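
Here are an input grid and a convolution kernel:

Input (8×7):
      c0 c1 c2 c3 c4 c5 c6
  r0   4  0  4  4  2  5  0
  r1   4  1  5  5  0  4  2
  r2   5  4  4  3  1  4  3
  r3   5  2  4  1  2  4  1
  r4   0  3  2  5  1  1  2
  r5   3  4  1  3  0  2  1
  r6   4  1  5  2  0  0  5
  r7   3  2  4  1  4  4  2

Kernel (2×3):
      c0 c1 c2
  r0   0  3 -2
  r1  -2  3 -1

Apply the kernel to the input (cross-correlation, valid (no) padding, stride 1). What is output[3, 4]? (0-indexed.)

The receptive field on the input at this output position is [2 4 1 / 1 1 2]. Elementwise product with the kernel and sum: 4·3 + 1·-2 + 1·-2 + 1·3 + 2·-1.

9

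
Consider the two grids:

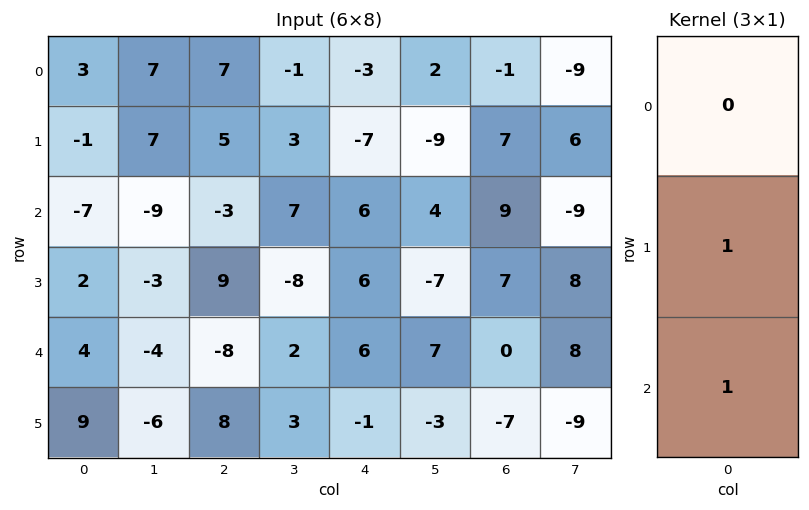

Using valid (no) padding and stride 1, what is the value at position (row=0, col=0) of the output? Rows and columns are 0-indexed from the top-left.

-8

The receptive field on the input at this output position is [3 / -1 / -7]. Elementwise product with the kernel and sum: -1·1 + -7·1.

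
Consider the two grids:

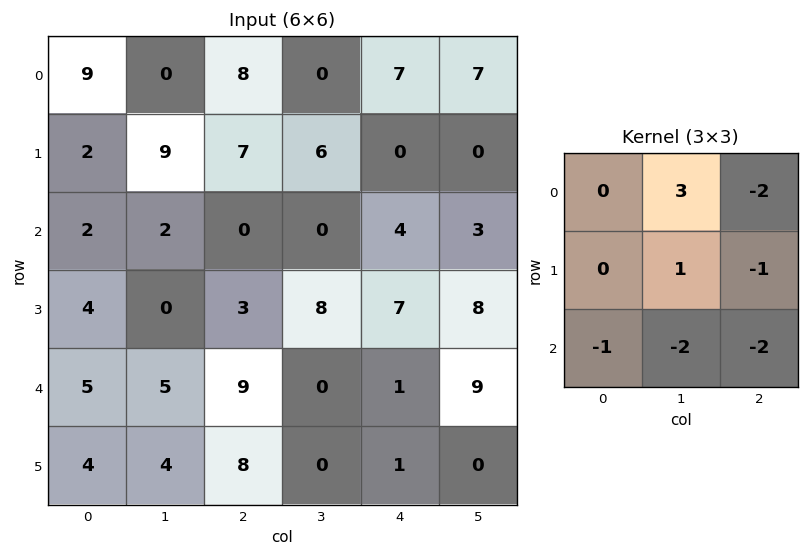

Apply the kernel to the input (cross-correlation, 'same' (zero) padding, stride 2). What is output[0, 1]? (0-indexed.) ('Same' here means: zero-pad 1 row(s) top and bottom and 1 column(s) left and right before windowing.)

-27

The receptive field on the zero-padded input at this output position is [0 0 0 / 0 8 0 / 9 7 6]. Elementwise product with the kernel and sum: 0·3 + 0·-2 + 8·1 + 0·-1 + 9·-1 + 7·-2 + 6·-2.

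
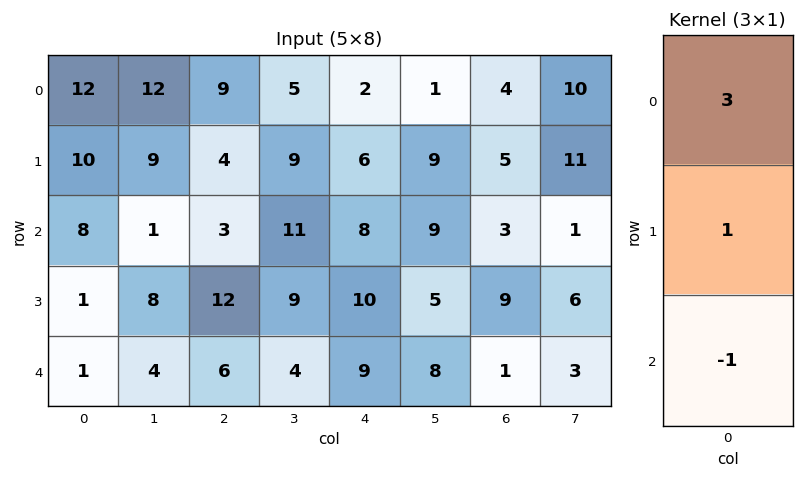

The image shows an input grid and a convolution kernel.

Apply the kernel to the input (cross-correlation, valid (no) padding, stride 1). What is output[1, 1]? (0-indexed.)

The receptive field on the input at this output position is [9 / 1 / 8]. Elementwise product with the kernel and sum: 9·3 + 1·1 + 8·-1.

20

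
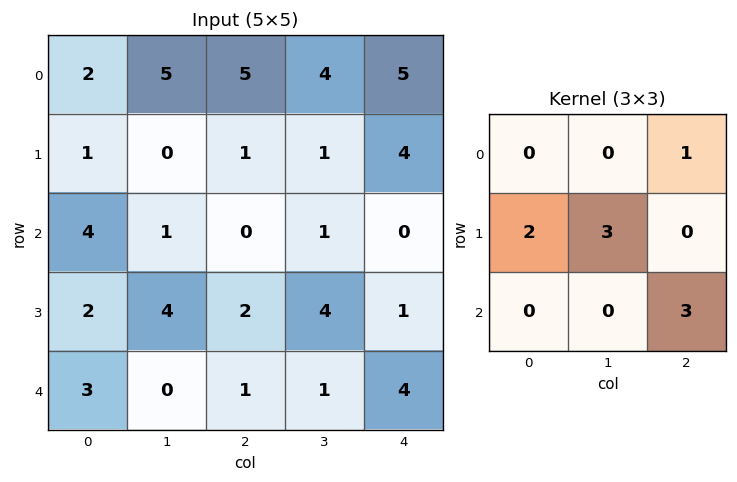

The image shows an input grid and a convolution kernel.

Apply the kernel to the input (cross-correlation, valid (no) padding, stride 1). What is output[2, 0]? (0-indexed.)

19

The receptive field on the input at this output position is [4 1 0 / 2 4 2 / 3 0 1]. Elementwise product with the kernel and sum: 0·1 + 2·2 + 4·3 + 1·3.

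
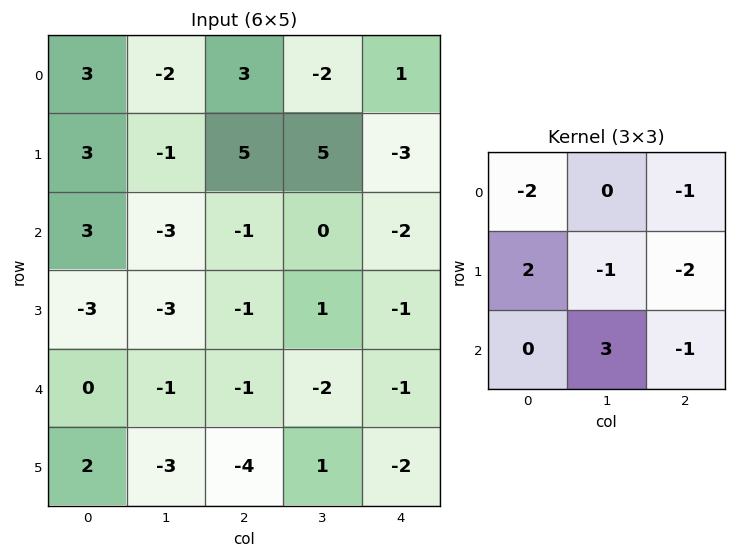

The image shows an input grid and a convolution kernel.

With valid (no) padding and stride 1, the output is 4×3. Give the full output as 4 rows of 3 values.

Output[0,0]: The receptive field on the input at this output position is [3 -2 3 / 3 -1 5 / 3 -3 -1]. Elementwise product with the kernel and sum: 3·-2 + 3·-1 + 3·2 + -1·-1 + 5·-2 + -3·3 + -1·-1.

-20 -14 6
-8 -12 -1
-8 -2 -2
5 -5 10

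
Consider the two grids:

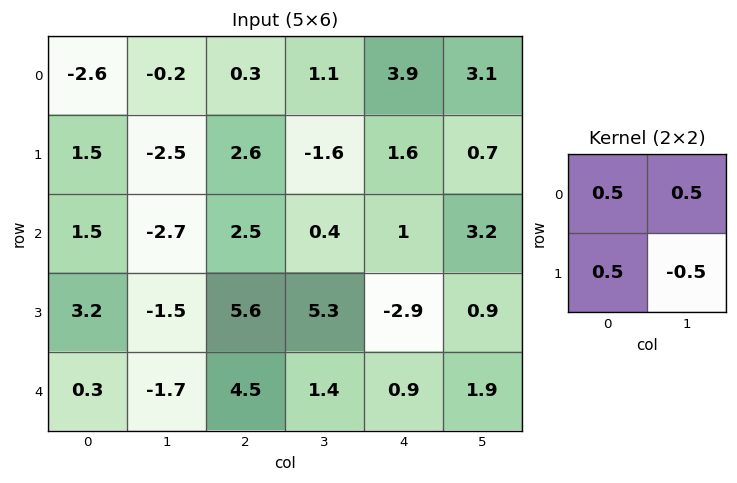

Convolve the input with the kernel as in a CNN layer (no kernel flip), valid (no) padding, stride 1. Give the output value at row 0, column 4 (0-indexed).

The receptive field on the input at this output position is [3.9 3.1 / 1.6 0.7]. Elementwise product with the kernel and sum: 3.9·0.5 + 3.1·0.5 + 1.6·0.5 + 0.7·-0.5.

3.95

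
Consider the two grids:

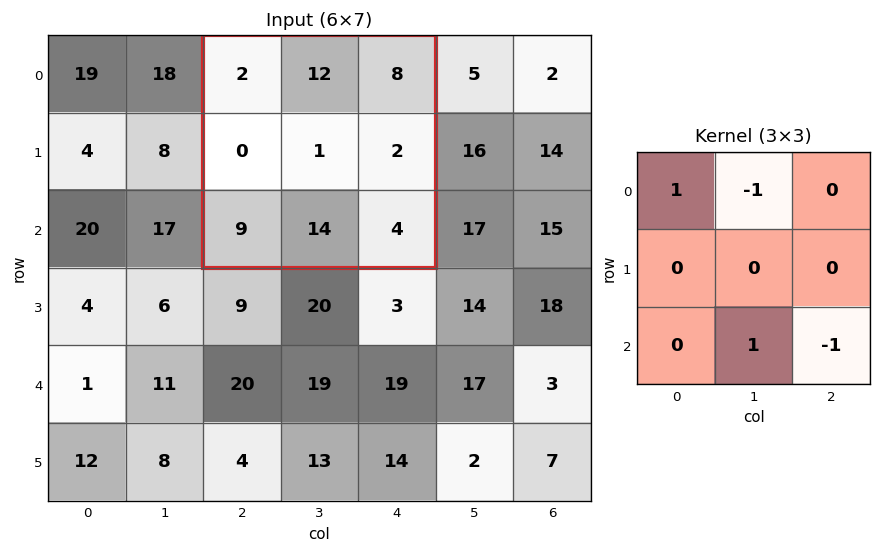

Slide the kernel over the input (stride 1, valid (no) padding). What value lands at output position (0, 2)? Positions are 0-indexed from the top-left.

The receptive field on the input at this output position is [2 12 8 / 0 1 2 / 9 14 4]. Elementwise product with the kernel and sum: 2·1 + 12·-1 + 14·1 + 4·-1.

0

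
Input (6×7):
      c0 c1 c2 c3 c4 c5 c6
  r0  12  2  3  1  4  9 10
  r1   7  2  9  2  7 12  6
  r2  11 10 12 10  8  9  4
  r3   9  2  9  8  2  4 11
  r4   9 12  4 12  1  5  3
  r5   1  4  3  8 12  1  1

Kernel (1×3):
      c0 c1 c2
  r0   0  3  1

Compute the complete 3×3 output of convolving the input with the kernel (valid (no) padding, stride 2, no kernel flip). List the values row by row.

Output[0,0]: The receptive field on the input at this output position is [12 2 3]. Elementwise product with the kernel and sum: 2·3 + 3·1.

9 7 37
42 38 31
40 37 18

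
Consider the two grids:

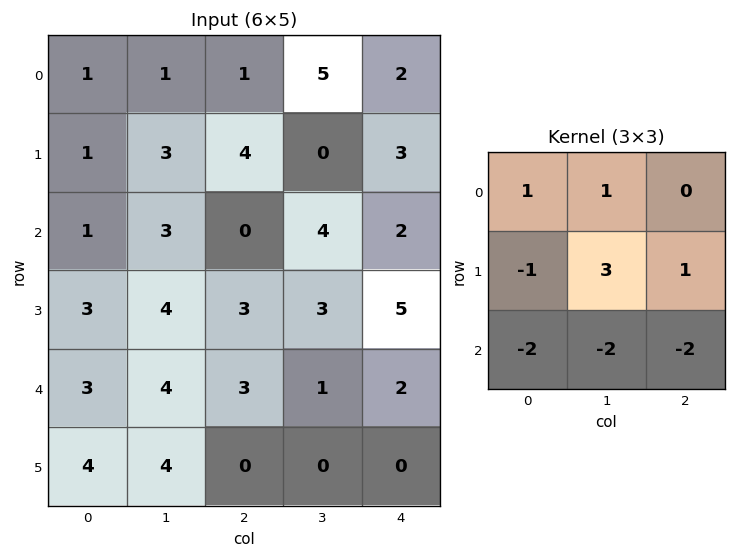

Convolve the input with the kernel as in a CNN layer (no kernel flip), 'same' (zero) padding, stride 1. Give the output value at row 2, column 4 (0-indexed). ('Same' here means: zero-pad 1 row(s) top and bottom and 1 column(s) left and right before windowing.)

The receptive field on the zero-padded input at this output position is [0 3 0 / 4 2 0 / 3 5 0]. Elementwise product with the kernel and sum: 0·1 + 3·1 + 4·-1 + 2·3 + 0·1 + 3·-2 + 5·-2 + 0·-2.

-11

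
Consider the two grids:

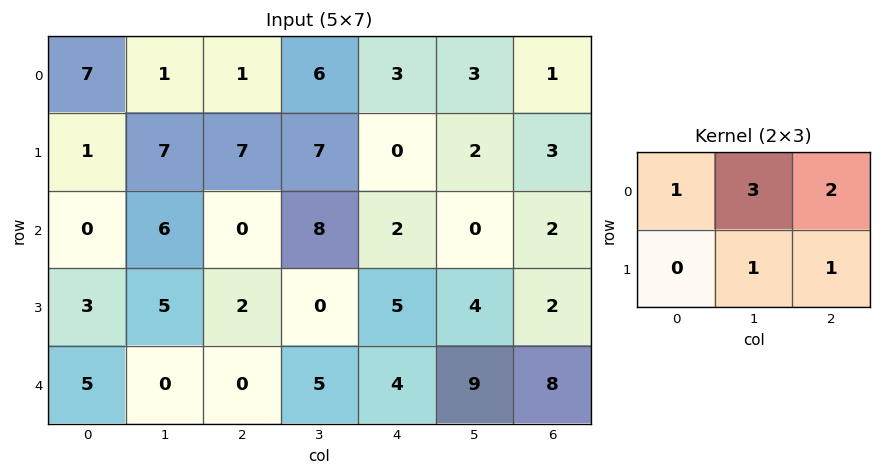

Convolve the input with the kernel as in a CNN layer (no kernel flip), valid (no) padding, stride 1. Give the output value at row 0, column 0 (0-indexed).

The receptive field on the input at this output position is [7 1 1 / 1 7 7]. Elementwise product with the kernel and sum: 7·1 + 1·3 + 1·2 + 7·1 + 7·1.

26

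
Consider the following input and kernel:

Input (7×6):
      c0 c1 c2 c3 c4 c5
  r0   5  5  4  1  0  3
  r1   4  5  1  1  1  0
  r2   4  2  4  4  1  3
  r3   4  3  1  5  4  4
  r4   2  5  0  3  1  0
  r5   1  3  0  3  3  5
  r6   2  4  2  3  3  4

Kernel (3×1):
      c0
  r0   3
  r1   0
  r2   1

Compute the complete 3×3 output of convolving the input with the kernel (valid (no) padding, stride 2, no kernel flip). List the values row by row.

Output[0,0]: The receptive field on the input at this output position is [5 / 4 / 4]. Elementwise product with the kernel and sum: 5·3 + 4·1.
Output[0,1]: The receptive field on the input at this output position is [4 / 1 / 4]. Elementwise product with the kernel and sum: 4·3 + 4·1.

19 16 1
14 12 4
8 2 6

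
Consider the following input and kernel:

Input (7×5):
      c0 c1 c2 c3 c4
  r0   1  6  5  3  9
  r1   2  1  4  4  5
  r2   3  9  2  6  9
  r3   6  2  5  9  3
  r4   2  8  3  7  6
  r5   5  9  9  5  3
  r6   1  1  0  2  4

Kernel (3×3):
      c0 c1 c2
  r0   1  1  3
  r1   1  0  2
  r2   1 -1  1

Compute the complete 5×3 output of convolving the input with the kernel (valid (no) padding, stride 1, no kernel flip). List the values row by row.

Output[0,0]: The receptive field on the input at this output position is [1 6 5 / 2 1 4 / 3 9 2]. Elementwise product with the kernel and sum: 1·1 + 6·1 + 5·3 + 2·1 + 4·2 + 3·1 + 9·-1 + 2·1.
Output[0,1]: The receptive field on the input at this output position is [6 5 3 / 1 4 4 / 9 2 6]. Elementwise product with the kernel and sum: 6·1 + 5·1 + 3·3 + 1·1 + 4·2 + 9·1 + 2·-1 + 6·1.

28 42 54
31 44 42
31 61 48
36 61 45
42 54 45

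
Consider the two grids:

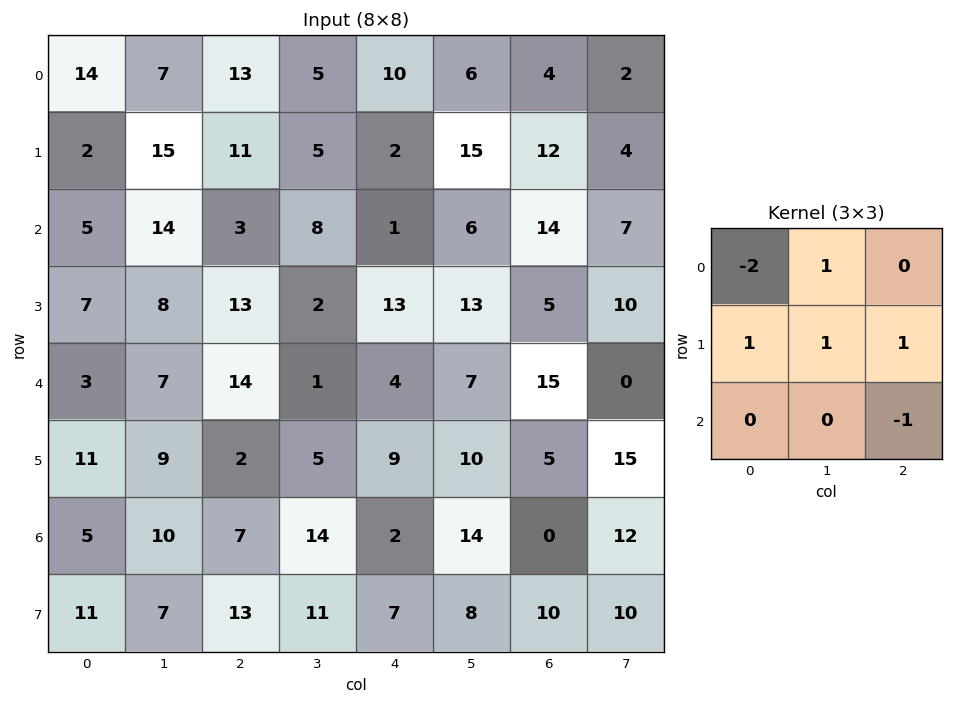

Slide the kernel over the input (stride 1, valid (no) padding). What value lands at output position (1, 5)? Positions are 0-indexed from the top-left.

The receptive field on the input at this output position is [15 12 4 / 6 14 7 / 13 5 10]. Elementwise product with the kernel and sum: 15·-2 + 12·1 + 6·1 + 14·1 + 7·1 + 10·-1.

-1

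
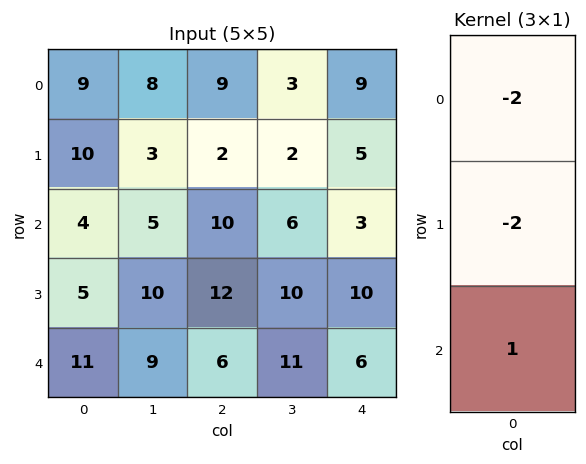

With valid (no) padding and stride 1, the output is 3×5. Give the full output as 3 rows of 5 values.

-34 -17 -12 -4 -25
-23 -6 -12 -6 -6
-7 -21 -38 -21 -20

Output[0,0]: The receptive field on the input at this output position is [9 / 10 / 4]. Elementwise product with the kernel and sum: 9·-2 + 10·-2 + 4·1.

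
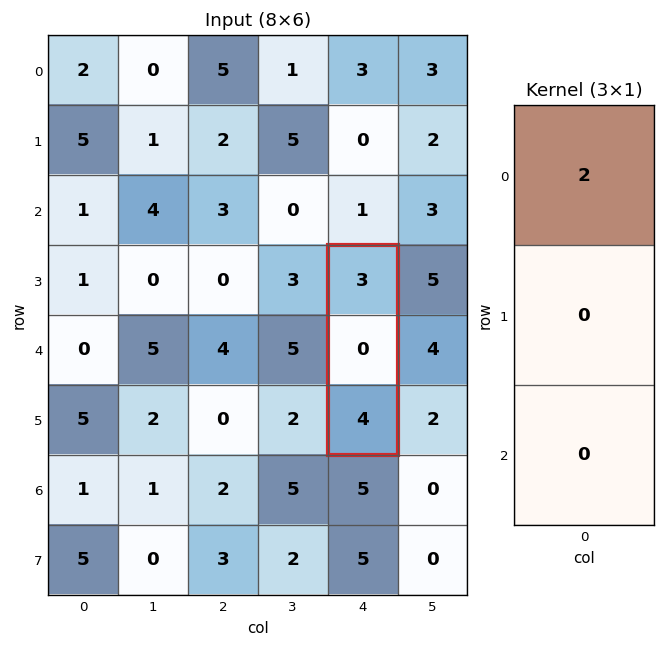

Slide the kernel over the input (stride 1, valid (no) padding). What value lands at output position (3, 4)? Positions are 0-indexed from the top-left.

The receptive field on the input at this output position is [3 / 0 / 4]. Elementwise product with the kernel and sum: 3·2.

6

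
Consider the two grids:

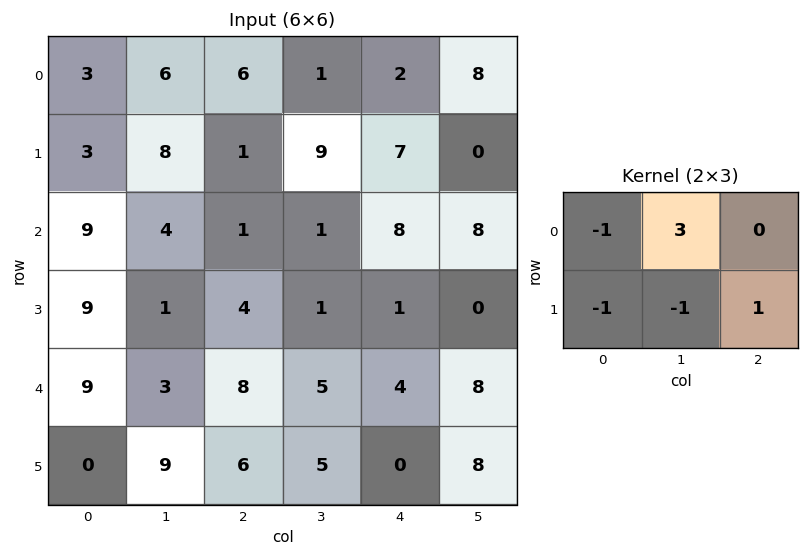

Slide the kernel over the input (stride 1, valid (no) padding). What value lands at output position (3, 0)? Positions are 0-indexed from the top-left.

-10

The receptive field on the input at this output position is [9 1 4 / 9 3 8]. Elementwise product with the kernel and sum: 9·-1 + 1·3 + 9·-1 + 3·-1 + 8·1.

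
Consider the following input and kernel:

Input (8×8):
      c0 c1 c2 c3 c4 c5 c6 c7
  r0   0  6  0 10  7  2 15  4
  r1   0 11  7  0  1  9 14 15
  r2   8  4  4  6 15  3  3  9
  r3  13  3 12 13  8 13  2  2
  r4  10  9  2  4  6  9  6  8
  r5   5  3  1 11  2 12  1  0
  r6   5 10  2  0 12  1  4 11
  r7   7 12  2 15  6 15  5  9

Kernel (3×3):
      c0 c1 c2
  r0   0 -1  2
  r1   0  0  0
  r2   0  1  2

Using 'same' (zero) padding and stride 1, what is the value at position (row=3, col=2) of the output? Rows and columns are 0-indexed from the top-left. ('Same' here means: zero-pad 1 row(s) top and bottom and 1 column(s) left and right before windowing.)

The receptive field on the zero-padded input at this output position is [4 4 6 / 3 12 13 / 9 2 4]. Elementwise product with the kernel and sum: 4·-1 + 6·2 + 2·1 + 4·2.

18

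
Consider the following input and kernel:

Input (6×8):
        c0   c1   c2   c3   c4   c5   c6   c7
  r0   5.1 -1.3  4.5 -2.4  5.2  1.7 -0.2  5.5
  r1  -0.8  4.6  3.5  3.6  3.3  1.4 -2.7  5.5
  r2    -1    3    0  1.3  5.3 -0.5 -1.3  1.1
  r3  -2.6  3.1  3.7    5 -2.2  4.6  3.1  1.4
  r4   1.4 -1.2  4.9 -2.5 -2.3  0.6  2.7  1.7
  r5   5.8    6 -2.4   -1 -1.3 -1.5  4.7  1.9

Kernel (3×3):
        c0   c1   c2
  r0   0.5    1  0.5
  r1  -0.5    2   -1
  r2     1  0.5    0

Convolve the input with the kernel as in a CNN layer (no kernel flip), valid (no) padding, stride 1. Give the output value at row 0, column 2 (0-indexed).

The receptive field on the input at this output position is [4.5 -2.4 5.2 / 3.5 3.6 3.3 / 0 1.3 5.3]. Elementwise product with the kernel and sum: 4.5·0.5 + -2.4·1 + 5.2·0.5 + 3.5·-0.5 + 3.6·2 + 3.3·-1 + 0·1 + 1.3·0.5.

5.25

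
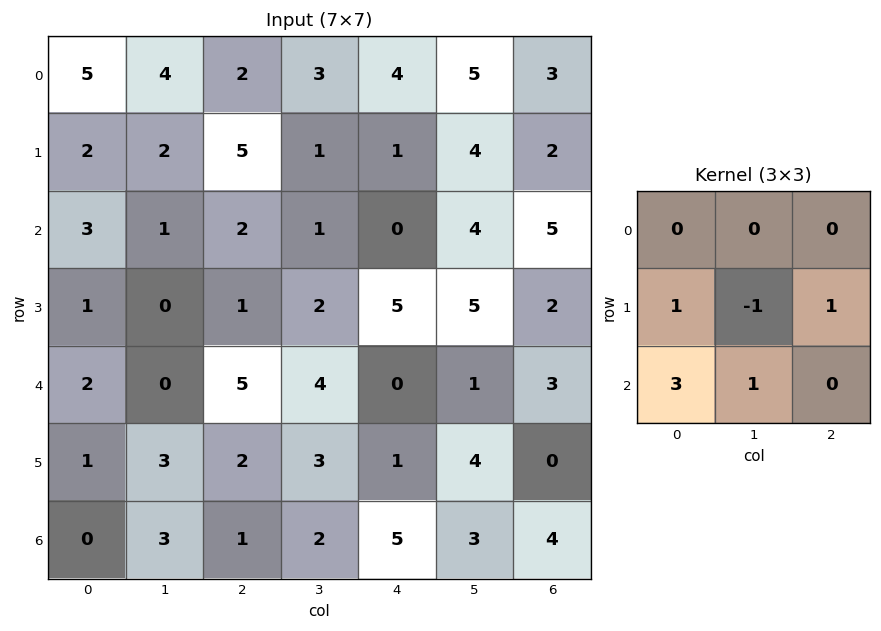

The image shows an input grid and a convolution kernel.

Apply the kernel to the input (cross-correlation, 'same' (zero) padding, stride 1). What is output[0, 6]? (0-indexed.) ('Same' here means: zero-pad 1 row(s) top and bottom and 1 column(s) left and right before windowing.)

The receptive field on the zero-padded input at this output position is [0 0 0 / 5 3 0 / 4 2 0]. Elementwise product with the kernel and sum: 5·1 + 3·-1 + 0·1 + 4·3 + 2·1.

16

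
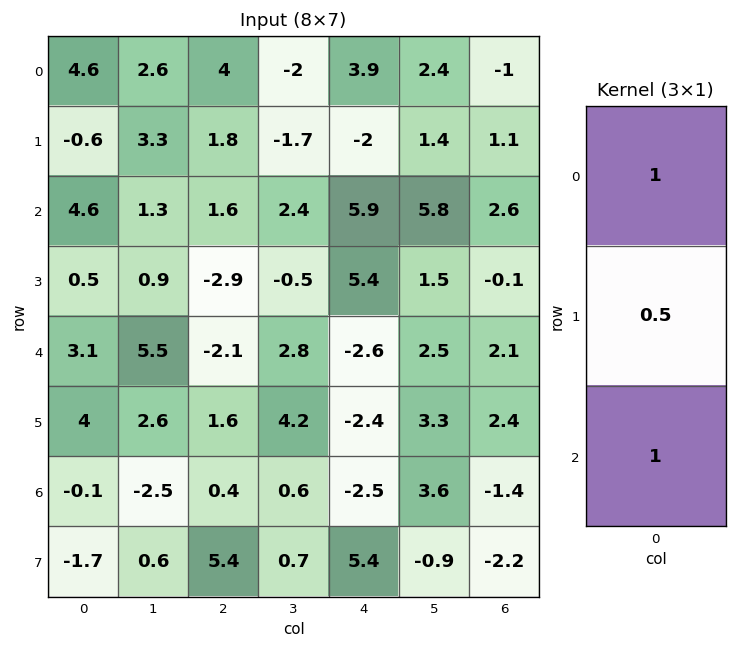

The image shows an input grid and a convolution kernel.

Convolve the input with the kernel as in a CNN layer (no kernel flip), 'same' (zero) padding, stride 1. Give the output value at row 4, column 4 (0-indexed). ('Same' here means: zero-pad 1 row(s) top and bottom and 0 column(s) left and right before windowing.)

The receptive field on the zero-padded input at this output position is [5.4 / -2.6 / -2.4]. Elementwise product with the kernel and sum: 5.4·1 + -2.6·0.5 + -2.4·1.

1.7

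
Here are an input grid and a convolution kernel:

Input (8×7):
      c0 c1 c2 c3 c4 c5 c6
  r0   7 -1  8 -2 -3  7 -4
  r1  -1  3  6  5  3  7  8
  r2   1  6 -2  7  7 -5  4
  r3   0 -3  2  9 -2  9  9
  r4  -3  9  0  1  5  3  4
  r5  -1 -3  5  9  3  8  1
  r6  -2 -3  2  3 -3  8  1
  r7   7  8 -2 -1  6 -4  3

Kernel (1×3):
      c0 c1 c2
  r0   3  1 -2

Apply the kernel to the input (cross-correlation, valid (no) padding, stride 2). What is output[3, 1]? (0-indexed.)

The receptive field on the input at this output position is [2 3 -3]. Elementwise product with the kernel and sum: 2·3 + 3·1 + -3·-2.

15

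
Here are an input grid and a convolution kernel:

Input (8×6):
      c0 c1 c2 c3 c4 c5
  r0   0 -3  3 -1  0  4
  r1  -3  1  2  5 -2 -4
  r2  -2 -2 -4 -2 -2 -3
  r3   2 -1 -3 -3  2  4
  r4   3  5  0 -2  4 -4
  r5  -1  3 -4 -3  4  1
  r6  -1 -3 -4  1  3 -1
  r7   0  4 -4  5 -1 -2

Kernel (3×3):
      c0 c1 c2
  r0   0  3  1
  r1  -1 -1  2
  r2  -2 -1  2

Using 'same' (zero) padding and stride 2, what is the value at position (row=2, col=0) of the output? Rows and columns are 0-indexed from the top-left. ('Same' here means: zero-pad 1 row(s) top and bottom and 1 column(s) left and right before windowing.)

19

The receptive field on the zero-padded input at this output position is [0 2 -1 / 0 3 5 / 0 -1 3]. Elementwise product with the kernel and sum: 2·3 + -1·1 + 0·-1 + 3·-1 + 5·2 + 0·-2 + -1·-1 + 3·2.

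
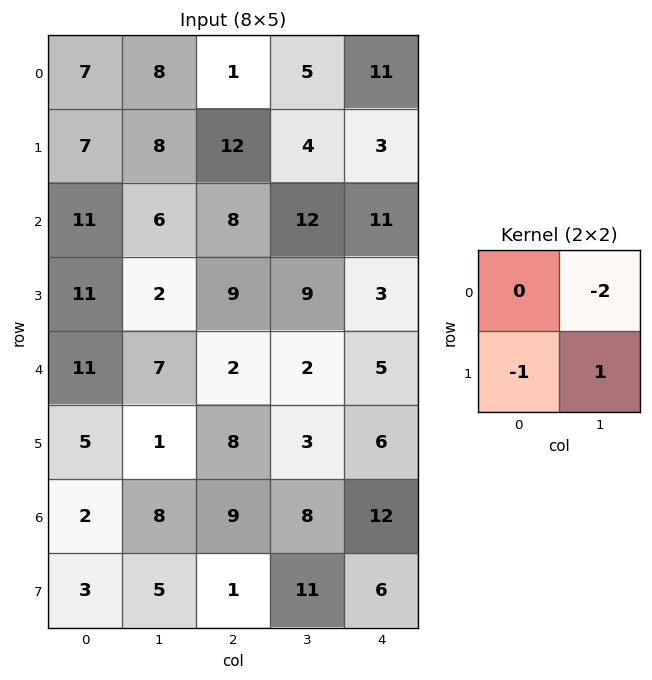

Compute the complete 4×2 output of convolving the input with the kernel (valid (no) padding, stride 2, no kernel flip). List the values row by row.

-15 -18
-21 -24
-18 -9
-14 -6

Output[0,0]: The receptive field on the input at this output position is [7 8 / 7 8]. Elementwise product with the kernel and sum: 8·-2 + 7·-1 + 8·1.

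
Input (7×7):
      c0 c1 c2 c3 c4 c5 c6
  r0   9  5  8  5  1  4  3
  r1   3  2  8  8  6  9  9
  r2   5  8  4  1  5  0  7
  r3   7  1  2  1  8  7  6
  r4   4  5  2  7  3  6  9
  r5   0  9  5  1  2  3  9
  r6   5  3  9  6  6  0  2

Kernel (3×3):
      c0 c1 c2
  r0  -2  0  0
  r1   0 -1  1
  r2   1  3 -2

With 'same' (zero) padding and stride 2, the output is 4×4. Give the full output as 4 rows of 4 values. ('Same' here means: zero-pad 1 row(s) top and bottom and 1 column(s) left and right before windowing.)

Output[0,0]: The receptive field on the zero-padded input at this output position is [0 0 0 / 0 9 5 / 0 3 2]. Elementwise product with the kernel and sum: 0·-2 + 9·-1 + 5·1 + 0·1 + 3·3 + 2·-2.
Output[0,1]: The receptive field on the zero-padded input at this output position is [0 0 0 / 5 8 5 / 2 8 8]. Elementwise product with the kernel and sum: 0·-2 + 8·-1 + 5·1 + 2·1 + 8·3 + 8·-2.

1 7 11 33
22 -2 -10 0
-17 25 2 7
-2 -21 -8 -8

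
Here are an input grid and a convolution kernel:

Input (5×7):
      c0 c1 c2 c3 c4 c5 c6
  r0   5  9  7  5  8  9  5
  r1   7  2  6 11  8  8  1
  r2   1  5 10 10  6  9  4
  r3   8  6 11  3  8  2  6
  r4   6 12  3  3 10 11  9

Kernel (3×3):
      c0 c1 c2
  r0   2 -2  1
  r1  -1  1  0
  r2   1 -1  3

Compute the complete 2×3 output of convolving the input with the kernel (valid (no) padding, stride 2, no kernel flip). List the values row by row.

Output[0,0]: The receptive field on the input at this output position is [5 9 7 / 7 2 6 / 1 5 10]. Elementwise product with the kernel and sum: 5·2 + 9·-2 + 7·1 + 7·-1 + 2·1 + 1·1 + 5·-1 + 10·3.
Output[0,1]: The receptive field on the input at this output position is [7 5 8 / 6 11 8 / 10 10 6]. Elementwise product with the kernel and sum: 7·2 + 5·-2 + 8·1 + 6·-1 + 11·1 + 10·1 + 10·-1 + 6·3.

20 35 12
3 28 18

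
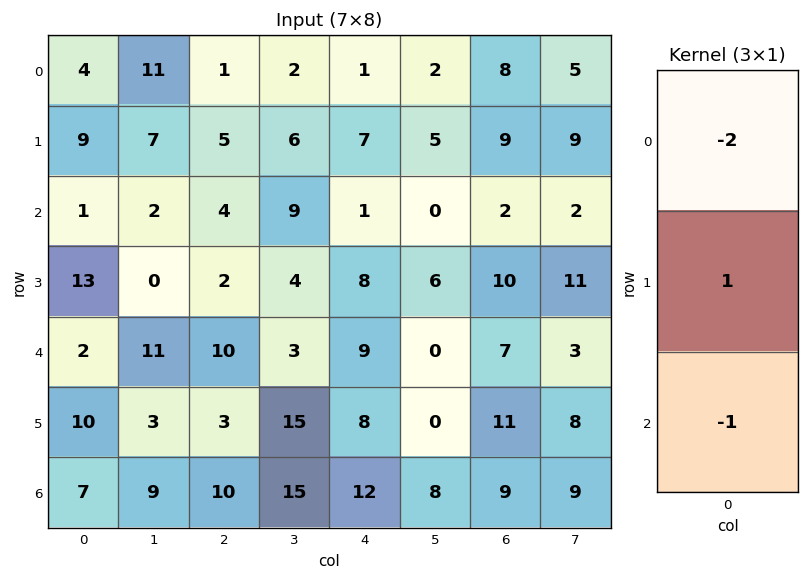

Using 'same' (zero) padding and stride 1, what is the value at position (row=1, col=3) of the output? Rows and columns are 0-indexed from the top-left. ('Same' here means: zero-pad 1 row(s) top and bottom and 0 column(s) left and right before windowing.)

The receptive field on the zero-padded input at this output position is [2 / 6 / 9]. Elementwise product with the kernel and sum: 2·-2 + 6·1 + 9·-1.

-7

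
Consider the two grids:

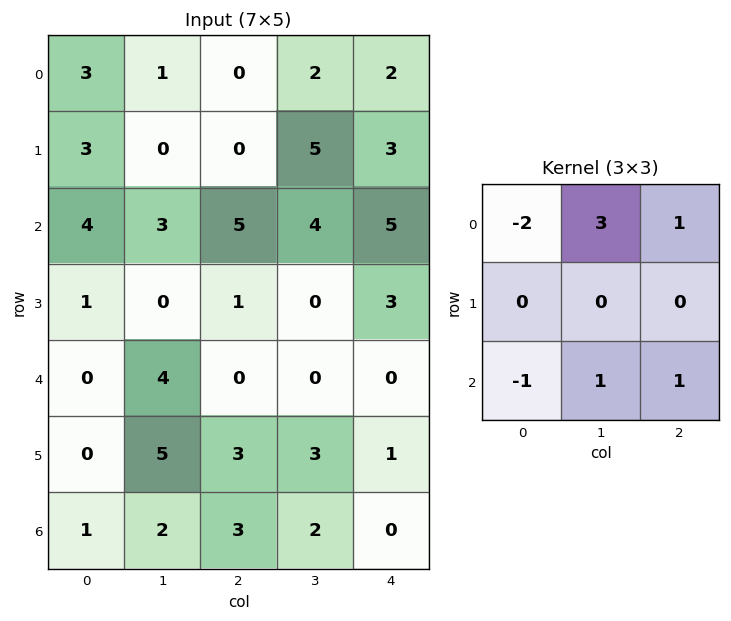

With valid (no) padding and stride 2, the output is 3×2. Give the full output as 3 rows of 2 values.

1 12
10 7
16 -1

Output[0,0]: The receptive field on the input at this output position is [3 1 0 / 3 0 0 / 4 3 5]. Elementwise product with the kernel and sum: 3·-2 + 1·3 + 0·1 + 4·-1 + 3·1 + 5·1.
Output[0,1]: The receptive field on the input at this output position is [0 2 2 / 0 5 3 / 5 4 5]. Elementwise product with the kernel and sum: 0·-2 + 2·3 + 2·1 + 5·-1 + 4·1 + 5·1.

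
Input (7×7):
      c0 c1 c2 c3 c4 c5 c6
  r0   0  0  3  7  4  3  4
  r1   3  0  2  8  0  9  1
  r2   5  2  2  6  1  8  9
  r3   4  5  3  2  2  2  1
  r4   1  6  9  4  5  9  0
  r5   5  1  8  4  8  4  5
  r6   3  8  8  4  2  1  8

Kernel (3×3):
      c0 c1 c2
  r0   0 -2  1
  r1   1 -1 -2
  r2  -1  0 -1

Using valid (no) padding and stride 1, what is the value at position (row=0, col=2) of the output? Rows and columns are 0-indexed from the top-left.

The receptive field on the input at this output position is [3 7 4 / 2 8 0 / 2 6 1]. Elementwise product with the kernel and sum: 7·-2 + 4·1 + 2·1 + 8·-1 + 0·-2 + 2·-1 + 1·-1.

-19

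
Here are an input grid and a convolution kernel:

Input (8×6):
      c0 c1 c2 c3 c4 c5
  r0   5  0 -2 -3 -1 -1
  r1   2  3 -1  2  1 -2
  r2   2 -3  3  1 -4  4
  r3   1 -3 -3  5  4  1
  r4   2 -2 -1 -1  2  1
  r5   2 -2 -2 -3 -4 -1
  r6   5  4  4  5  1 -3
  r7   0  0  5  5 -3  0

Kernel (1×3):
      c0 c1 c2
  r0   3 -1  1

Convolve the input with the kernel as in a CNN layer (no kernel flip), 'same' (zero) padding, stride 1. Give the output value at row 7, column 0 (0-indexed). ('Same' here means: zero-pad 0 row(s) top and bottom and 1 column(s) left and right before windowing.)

0

The receptive field on the zero-padded input at this output position is [0 0 0]. Elementwise product with the kernel and sum: 0·3 + 0·-1 + 0·1.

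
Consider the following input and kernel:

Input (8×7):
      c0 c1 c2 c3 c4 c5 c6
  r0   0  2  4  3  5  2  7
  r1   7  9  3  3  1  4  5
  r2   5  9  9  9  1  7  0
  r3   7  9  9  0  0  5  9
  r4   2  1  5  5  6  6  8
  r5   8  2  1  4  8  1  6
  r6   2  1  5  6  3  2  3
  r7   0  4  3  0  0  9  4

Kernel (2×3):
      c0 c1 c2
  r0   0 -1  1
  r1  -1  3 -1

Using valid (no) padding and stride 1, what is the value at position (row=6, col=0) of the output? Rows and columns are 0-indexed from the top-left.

The receptive field on the input at this output position is [2 1 5 / 0 4 3]. Elementwise product with the kernel and sum: 1·-1 + 5·1 + 0·-1 + 4·3 + 3·-1.

13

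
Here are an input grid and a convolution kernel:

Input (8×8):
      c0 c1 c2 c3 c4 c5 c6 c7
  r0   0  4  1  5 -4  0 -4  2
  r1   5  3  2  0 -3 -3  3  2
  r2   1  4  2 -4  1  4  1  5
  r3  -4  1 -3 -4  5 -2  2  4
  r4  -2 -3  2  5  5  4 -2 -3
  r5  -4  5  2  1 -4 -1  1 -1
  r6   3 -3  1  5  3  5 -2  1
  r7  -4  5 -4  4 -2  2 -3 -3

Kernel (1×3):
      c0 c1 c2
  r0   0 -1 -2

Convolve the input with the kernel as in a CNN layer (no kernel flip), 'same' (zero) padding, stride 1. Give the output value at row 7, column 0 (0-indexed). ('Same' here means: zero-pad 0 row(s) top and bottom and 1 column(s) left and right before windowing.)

-6

The receptive field on the zero-padded input at this output position is [0 -4 5]. Elementwise product with the kernel and sum: -4·-1 + 5·-2.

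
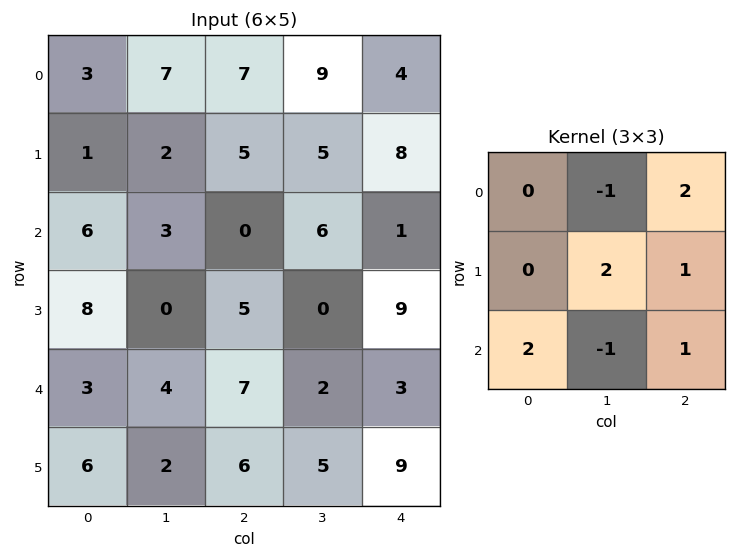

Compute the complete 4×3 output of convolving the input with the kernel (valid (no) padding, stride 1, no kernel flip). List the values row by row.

Output[0,0]: The receptive field on the input at this output position is [3 7 7 / 1 2 5 / 6 3 0]. Elementwise product with the kernel and sum: 7·-1 + 7·2 + 2·2 + 5·1 + 6·2 + 3·-1 + 0·1.

25 38 12
35 6 43
11 25 20
41 14 41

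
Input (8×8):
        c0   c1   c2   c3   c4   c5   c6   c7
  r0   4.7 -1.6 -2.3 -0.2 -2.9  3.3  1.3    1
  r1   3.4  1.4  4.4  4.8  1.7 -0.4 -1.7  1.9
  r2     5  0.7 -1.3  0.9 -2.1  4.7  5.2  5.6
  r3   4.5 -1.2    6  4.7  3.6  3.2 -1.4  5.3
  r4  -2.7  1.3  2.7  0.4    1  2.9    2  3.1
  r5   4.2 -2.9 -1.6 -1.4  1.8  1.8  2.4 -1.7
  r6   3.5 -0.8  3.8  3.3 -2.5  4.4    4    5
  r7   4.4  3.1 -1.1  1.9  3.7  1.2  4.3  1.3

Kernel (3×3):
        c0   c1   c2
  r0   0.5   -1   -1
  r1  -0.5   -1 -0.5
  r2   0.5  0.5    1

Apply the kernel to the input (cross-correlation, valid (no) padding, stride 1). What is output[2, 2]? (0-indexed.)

The receptive field on the input at this output position is [-1.3 0.9 -2.1 / 6 4.7 3.6 / 2.7 0.4 1]. Elementwise product with the kernel and sum: -1.3·0.5 + 0.9·-1 + -2.1·-1 + 6·-0.5 + 4.7·-1 + 3.6·-0.5 + 2.7·0.5 + 0.4·0.5 + 1·1.

-6.4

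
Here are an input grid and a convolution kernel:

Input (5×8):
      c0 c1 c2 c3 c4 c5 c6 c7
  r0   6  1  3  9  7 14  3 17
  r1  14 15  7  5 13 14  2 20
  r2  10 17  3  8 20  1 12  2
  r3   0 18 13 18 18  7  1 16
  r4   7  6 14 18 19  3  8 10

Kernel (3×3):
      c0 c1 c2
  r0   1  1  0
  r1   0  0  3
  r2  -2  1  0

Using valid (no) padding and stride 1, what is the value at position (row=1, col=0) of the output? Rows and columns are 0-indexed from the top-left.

The receptive field on the input at this output position is [14 15 7 / 10 17 3 / 0 18 13]. Elementwise product with the kernel and sum: 14·1 + 15·1 + 3·3 + 0·-2 + 18·1.

56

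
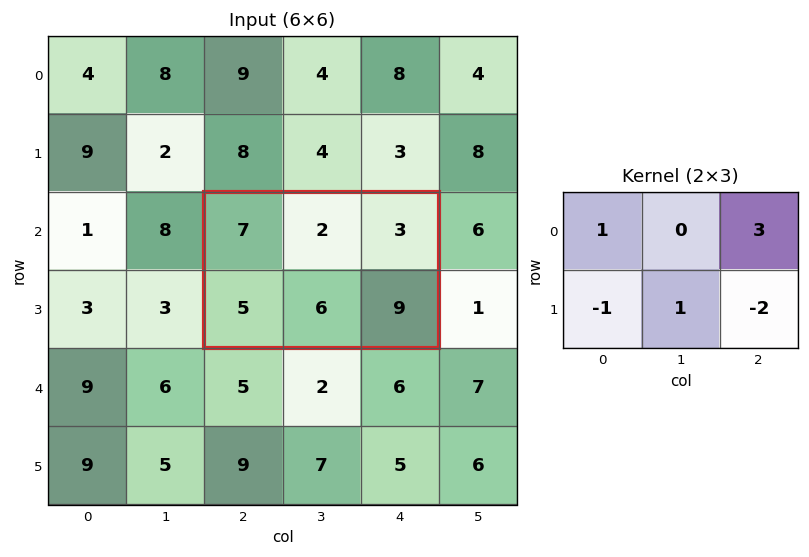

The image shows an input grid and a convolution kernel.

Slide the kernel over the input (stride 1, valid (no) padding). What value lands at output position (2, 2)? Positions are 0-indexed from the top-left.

The receptive field on the input at this output position is [7 2 3 / 5 6 9]. Elementwise product with the kernel and sum: 7·1 + 3·3 + 5·-1 + 6·1 + 9·-2.

-1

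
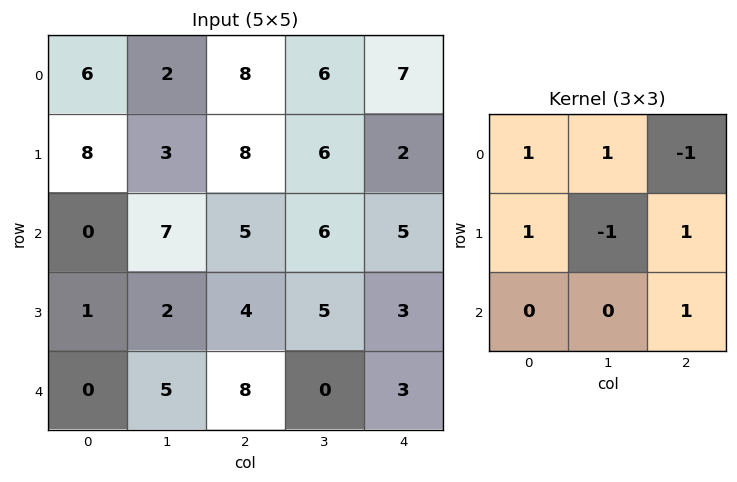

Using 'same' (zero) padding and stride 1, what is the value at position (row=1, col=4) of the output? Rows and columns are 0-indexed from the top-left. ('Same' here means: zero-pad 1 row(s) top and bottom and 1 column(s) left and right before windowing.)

The receptive field on the zero-padded input at this output position is [6 7 0 / 6 2 0 / 6 5 0]. Elementwise product with the kernel and sum: 6·1 + 7·1 + 0·-1 + 6·1 + 2·-1 + 0·1 + 0·1.

17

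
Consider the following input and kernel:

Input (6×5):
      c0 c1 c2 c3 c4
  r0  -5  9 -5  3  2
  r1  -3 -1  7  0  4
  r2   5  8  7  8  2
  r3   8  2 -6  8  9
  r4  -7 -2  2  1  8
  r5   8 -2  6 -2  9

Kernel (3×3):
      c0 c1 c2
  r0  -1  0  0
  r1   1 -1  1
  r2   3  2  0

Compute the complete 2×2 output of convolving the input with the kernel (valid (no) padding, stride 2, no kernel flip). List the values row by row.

Output[0,0]: The receptive field on the input at this output position is [-5 9 -5 / -3 -1 7 / 5 8 7]. Elementwise product with the kernel and sum: -5·-1 + -3·1 + -1·-1 + 7·1 + 5·3 + 8·2.
Output[0,1]: The receptive field on the input at this output position is [-5 3 2 / 7 0 4 / 7 8 2]. Elementwise product with the kernel and sum: -5·-1 + 7·1 + 0·-1 + 4·1 + 7·3 + 8·2.

41 53
-30 -4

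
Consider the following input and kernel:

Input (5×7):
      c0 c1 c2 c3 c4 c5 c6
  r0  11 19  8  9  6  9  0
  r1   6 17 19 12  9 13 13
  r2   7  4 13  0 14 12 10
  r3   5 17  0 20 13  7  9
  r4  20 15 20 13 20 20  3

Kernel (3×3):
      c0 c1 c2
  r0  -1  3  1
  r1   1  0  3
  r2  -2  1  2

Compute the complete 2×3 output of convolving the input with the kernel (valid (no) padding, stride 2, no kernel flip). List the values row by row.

Output[0,0]: The receptive field on the input at this output position is [11 19 8 / 6 17 19 / 7 4 13]. Elementwise product with the kernel and sum: 11·-1 + 19·3 + 8·1 + 6·1 + 19·3 + 7·-2 + 4·1 + 13·2.

133 73 73
38 53 58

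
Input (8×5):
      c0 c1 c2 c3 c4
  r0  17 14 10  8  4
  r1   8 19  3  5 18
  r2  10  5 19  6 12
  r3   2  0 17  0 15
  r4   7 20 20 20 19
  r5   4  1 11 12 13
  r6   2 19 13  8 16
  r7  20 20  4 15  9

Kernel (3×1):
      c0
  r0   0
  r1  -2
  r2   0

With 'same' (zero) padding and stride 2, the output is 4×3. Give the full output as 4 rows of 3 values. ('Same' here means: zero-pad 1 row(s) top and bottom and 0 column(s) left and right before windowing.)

-34 -20 -8
-20 -38 -24
-14 -40 -38
-4 -26 -32

Output[0,0]: The receptive field on the zero-padded input at this output position is [0 / 17 / 8]. Elementwise product with the kernel and sum: 17·-2.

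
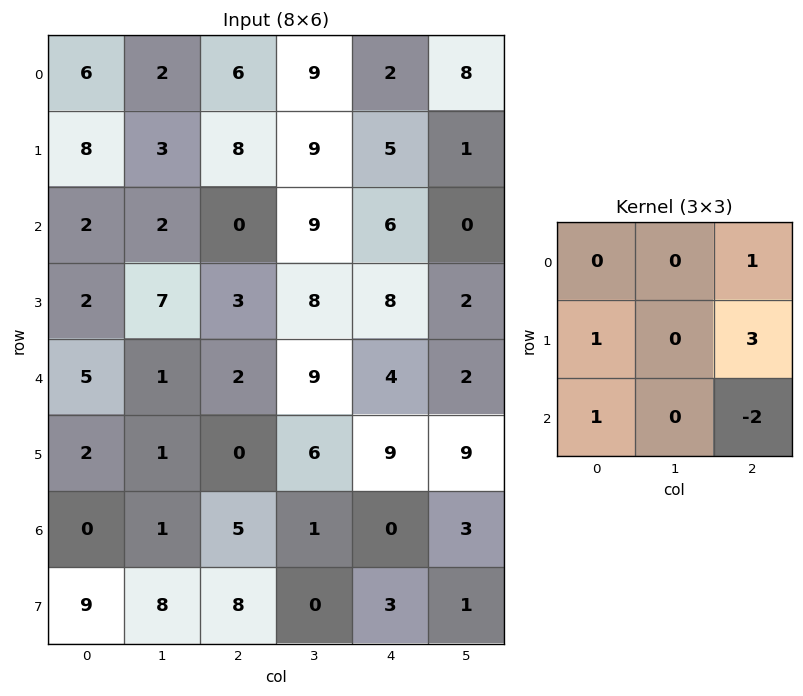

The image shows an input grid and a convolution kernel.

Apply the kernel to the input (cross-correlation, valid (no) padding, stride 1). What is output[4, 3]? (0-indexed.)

30

The receptive field on the input at this output position is [9 4 2 / 6 9 9 / 1 0 3]. Elementwise product with the kernel and sum: 2·1 + 6·1 + 9·3 + 1·1 + 3·-2.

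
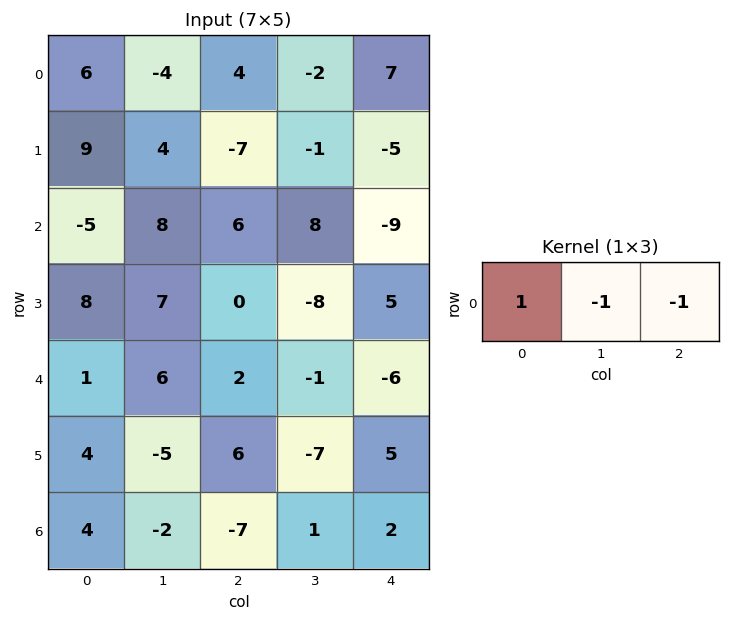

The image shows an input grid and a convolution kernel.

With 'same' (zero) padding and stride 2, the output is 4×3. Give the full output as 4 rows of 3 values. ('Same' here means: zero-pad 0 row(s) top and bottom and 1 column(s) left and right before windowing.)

-2 -6 -9
-3 -6 17
-7 5 5
-2 4 -1

Output[0,0]: The receptive field on the zero-padded input at this output position is [0 6 -4]. Elementwise product with the kernel and sum: 0·1 + 6·-1 + -4·-1.
Output[0,1]: The receptive field on the zero-padded input at this output position is [-4 4 -2]. Elementwise product with the kernel and sum: -4·1 + 4·-1 + -2·-1.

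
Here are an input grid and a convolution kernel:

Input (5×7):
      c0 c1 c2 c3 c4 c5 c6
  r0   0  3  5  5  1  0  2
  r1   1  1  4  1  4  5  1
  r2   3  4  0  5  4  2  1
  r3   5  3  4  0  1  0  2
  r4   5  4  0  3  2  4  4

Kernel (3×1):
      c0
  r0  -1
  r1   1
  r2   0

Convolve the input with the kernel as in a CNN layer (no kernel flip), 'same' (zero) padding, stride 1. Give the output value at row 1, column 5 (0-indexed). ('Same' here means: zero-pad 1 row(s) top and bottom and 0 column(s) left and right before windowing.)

5

The receptive field on the zero-padded input at this output position is [0 / 5 / 2]. Elementwise product with the kernel and sum: 0·-1 + 5·1.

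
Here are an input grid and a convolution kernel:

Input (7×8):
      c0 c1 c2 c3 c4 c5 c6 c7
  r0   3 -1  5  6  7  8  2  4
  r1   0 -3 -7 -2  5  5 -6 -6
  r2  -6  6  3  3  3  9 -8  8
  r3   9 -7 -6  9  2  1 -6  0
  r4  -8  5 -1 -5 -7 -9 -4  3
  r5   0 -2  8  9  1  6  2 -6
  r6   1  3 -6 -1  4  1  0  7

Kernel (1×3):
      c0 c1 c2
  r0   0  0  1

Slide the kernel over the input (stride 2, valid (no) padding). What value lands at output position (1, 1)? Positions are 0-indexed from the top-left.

3

The receptive field on the input at this output position is [3 3 3]. Elementwise product with the kernel and sum: 3·1.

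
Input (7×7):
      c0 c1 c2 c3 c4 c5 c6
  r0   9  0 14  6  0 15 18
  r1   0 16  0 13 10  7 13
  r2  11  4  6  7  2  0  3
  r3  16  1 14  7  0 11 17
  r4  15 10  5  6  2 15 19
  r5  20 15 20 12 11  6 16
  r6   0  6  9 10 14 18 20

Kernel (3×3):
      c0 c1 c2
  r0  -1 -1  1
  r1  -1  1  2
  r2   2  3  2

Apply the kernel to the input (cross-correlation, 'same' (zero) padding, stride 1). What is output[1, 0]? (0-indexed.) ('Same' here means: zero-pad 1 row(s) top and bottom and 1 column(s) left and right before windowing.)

64

The receptive field on the zero-padded input at this output position is [0 9 0 / 0 0 16 / 0 11 4]. Elementwise product with the kernel and sum: 0·-1 + 9·-1 + 0·1 + 0·-1 + 0·1 + 16·2 + 0·2 + 11·3 + 4·2.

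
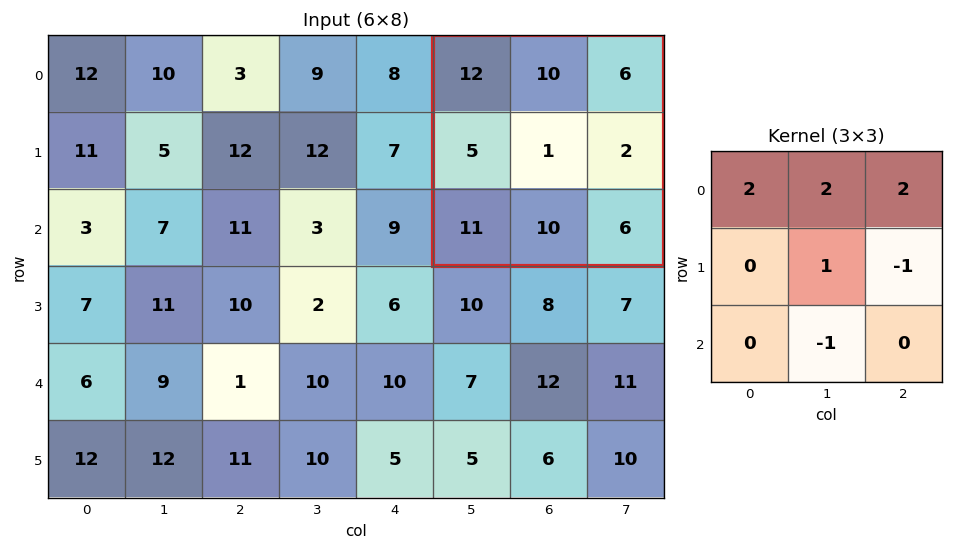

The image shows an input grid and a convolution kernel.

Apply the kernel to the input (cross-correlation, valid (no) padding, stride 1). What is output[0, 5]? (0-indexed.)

The receptive field on the input at this output position is [12 10 6 / 5 1 2 / 11 10 6]. Elementwise product with the kernel and sum: 12·2 + 10·2 + 6·2 + 1·1 + 2·-1 + 10·-1.

45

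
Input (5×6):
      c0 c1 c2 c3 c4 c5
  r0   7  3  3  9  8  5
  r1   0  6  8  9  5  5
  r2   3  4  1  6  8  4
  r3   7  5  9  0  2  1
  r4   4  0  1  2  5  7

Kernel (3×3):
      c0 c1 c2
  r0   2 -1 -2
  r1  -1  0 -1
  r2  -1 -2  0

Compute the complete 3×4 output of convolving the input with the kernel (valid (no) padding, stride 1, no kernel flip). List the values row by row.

-14 -36 -45 -36
-43 -47 -21 -11
-20 -12 -36 -17

Output[0,0]: The receptive field on the input at this output position is [7 3 3 / 0 6 8 / 3 4 1]. Elementwise product with the kernel and sum: 7·2 + 3·-1 + 3·-2 + 0·-1 + 8·-1 + 3·-1 + 4·-2.
Output[0,1]: The receptive field on the input at this output position is [3 3 9 / 6 8 9 / 4 1 6]. Elementwise product with the kernel and sum: 3·2 + 3·-1 + 9·-2 + 6·-1 + 9·-1 + 4·-1 + 1·-2.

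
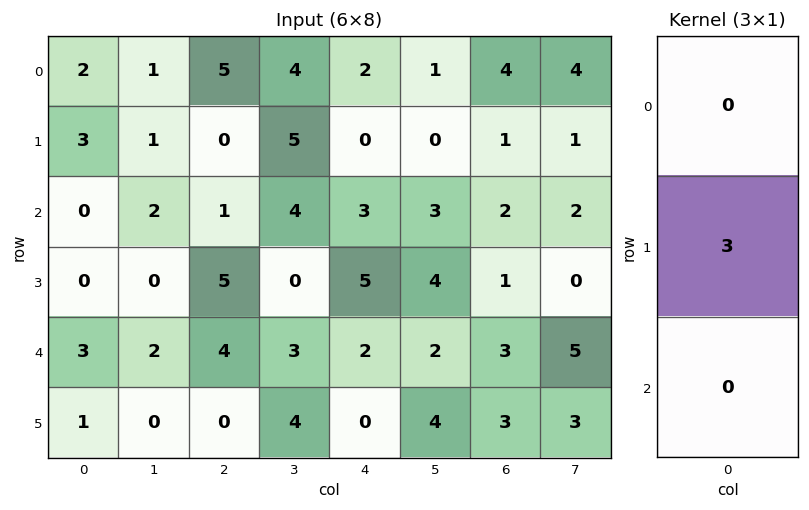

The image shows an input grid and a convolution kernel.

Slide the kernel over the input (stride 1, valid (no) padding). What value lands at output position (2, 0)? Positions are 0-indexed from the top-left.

0

The receptive field on the input at this output position is [0 / 0 / 3]. Elementwise product with the kernel and sum: 0·3.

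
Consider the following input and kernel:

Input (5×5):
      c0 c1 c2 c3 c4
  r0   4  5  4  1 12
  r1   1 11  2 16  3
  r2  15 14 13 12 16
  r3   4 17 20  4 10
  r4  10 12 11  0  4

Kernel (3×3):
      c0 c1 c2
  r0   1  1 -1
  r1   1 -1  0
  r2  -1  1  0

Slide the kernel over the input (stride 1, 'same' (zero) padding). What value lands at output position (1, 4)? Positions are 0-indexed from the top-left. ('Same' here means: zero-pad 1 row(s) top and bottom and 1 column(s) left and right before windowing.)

30

The receptive field on the zero-padded input at this output position is [1 12 0 / 16 3 0 / 12 16 0]. Elementwise product with the kernel and sum: 1·1 + 12·1 + 0·-1 + 16·1 + 3·-1 + 12·-1 + 16·1.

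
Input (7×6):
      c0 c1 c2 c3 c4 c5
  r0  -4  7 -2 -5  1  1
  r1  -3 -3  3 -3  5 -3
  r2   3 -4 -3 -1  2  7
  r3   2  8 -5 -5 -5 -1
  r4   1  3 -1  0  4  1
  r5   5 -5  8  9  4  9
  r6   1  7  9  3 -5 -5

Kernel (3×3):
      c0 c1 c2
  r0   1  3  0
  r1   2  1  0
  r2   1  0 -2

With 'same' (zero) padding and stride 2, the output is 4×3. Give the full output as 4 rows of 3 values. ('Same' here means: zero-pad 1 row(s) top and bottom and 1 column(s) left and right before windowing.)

Output[0,0]: The receptive field on the zero-padded input at this output position is [0 0 0 / 0 -4 7 / 0 -3 -3]. Elementwise product with the kernel and sum: 0·1 + 0·3 + 0·2 + -4·1 + 0·1 + -3·-2.
Output[0,1]: The receptive field on the zero-padded input at this output position is [0 0 0 / 7 -2 -5 / -3 3 -3]. Elementwise product with the kernel and sum: 0·1 + 0·3 + 7·2 + -2·1 + -3·1 + -3·-2.

2 15 -6
-22 13 9
17 -25 -25
16 42 22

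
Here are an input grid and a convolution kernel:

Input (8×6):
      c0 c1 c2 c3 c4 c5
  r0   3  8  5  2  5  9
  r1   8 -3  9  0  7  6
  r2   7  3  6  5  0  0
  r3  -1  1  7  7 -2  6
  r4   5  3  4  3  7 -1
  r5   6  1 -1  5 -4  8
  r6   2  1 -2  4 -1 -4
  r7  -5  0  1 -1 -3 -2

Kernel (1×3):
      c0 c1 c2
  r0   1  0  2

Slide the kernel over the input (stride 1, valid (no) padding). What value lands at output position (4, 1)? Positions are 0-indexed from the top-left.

9

The receptive field on the input at this output position is [3 4 3]. Elementwise product with the kernel and sum: 3·1 + 3·2.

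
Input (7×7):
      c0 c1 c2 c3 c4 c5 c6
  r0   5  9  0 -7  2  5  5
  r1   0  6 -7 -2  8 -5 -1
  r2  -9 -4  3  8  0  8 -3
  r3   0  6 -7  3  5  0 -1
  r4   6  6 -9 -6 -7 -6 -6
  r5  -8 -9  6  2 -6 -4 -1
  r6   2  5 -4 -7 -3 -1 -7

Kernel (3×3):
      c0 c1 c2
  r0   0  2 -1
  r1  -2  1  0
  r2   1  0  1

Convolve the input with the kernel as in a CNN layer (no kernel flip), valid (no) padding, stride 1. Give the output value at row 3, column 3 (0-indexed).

13

The receptive field on the input at this output position is [3 5 0 / -6 -7 -6 / 2 -6 -4]. Elementwise product with the kernel and sum: 5·2 + 0·-1 + -6·-2 + -7·1 + 2·1 + -4·1.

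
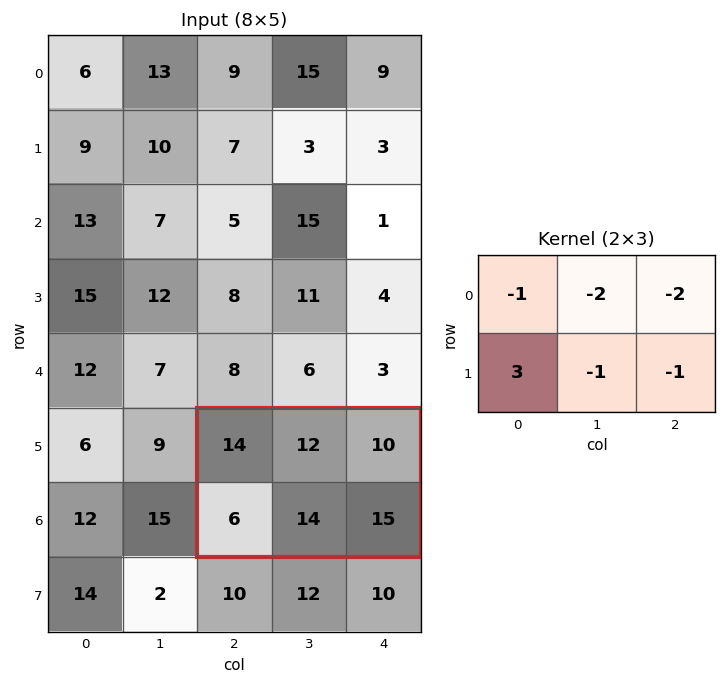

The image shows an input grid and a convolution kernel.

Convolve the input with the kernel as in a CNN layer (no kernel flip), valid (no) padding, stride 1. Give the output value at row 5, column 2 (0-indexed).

-69

The receptive field on the input at this output position is [14 12 10 / 6 14 15]. Elementwise product with the kernel and sum: 14·-1 + 12·-2 + 10·-2 + 6·3 + 14·-1 + 15·-1.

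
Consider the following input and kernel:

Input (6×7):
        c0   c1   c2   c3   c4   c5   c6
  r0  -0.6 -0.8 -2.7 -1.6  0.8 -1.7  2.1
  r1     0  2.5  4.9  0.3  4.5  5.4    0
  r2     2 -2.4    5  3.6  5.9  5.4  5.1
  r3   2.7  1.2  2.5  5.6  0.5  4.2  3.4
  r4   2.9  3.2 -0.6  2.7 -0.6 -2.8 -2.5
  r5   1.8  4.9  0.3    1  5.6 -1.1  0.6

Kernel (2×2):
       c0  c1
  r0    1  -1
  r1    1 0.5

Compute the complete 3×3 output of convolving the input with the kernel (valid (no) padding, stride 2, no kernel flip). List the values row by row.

1.45 3.95 9.7
7.7 6.7 3.1
3.95 -2.5 7.25

Output[0,0]: The receptive field on the input at this output position is [-0.6 -0.8 / 0 2.5]. Elementwise product with the kernel and sum: -0.6·1 + -0.8·-1 + 0·1 + 2.5·0.5.
Output[0,1]: The receptive field on the input at this output position is [-2.7 -1.6 / 4.9 0.3]. Elementwise product with the kernel and sum: -2.7·1 + -1.6·-1 + 4.9·1 + 0.3·0.5.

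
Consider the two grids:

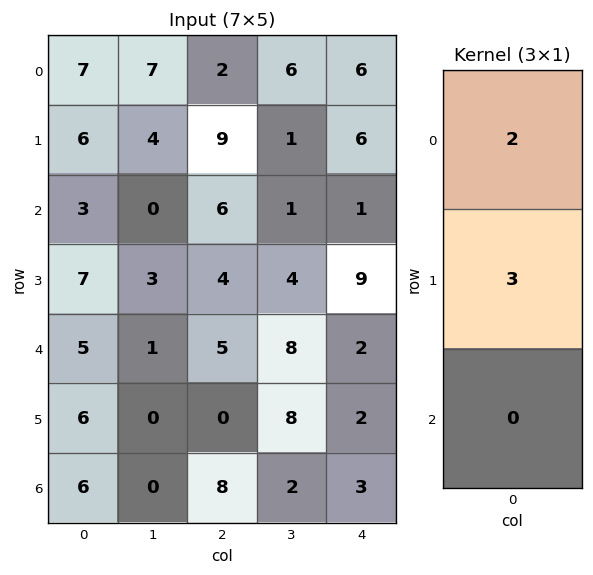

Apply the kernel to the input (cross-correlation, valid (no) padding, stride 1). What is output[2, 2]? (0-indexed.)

The receptive field on the input at this output position is [6 / 4 / 5]. Elementwise product with the kernel and sum: 6·2 + 4·3.

24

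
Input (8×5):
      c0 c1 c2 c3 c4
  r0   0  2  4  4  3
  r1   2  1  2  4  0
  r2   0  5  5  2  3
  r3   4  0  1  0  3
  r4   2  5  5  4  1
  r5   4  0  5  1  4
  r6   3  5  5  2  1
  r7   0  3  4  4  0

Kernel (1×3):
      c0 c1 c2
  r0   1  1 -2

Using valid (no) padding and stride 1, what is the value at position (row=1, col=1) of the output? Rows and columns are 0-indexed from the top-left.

The receptive field on the input at this output position is [1 2 4]. Elementwise product with the kernel and sum: 1·1 + 2·1 + 4·-2.

-5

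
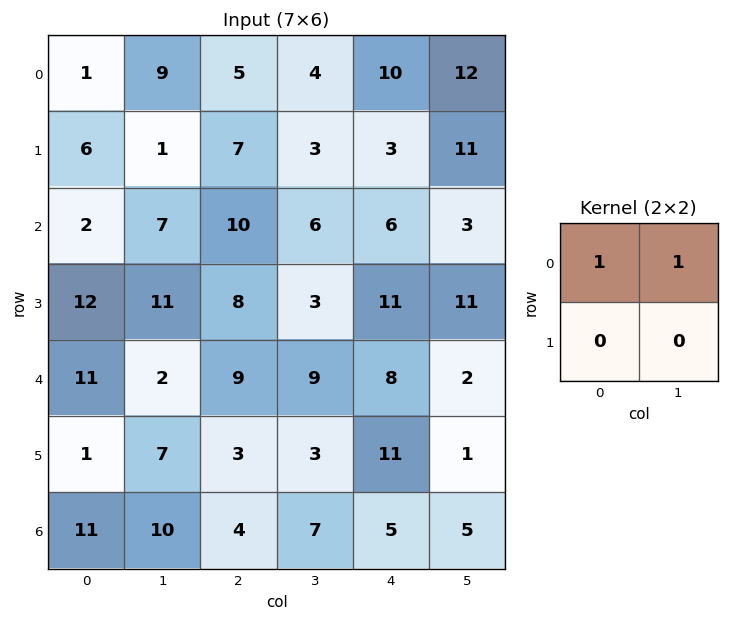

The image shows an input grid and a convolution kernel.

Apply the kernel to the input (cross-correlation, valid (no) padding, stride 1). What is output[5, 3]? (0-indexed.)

14

The receptive field on the input at this output position is [3 11 / 7 5]. Elementwise product with the kernel and sum: 3·1 + 11·1.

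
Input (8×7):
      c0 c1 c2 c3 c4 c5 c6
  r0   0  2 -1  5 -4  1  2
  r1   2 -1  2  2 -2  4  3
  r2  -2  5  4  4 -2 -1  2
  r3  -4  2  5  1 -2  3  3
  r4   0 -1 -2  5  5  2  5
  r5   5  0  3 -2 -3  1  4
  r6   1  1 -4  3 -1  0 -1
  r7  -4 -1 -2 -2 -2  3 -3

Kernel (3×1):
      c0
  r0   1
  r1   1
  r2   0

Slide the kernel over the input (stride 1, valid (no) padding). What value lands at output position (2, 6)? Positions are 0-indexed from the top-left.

5

The receptive field on the input at this output position is [2 / 3 / 5]. Elementwise product with the kernel and sum: 2·1 + 3·1.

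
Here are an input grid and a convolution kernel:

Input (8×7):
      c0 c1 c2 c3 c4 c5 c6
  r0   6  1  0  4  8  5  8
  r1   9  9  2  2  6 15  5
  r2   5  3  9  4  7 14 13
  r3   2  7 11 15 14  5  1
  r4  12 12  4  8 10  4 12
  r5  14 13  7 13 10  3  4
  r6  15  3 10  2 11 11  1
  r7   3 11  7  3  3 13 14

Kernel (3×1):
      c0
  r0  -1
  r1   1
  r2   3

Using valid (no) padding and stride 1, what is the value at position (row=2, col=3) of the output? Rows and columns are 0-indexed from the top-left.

35

The receptive field on the input at this output position is [4 / 15 / 8]. Elementwise product with the kernel and sum: 4·-1 + 15·1 + 8·3.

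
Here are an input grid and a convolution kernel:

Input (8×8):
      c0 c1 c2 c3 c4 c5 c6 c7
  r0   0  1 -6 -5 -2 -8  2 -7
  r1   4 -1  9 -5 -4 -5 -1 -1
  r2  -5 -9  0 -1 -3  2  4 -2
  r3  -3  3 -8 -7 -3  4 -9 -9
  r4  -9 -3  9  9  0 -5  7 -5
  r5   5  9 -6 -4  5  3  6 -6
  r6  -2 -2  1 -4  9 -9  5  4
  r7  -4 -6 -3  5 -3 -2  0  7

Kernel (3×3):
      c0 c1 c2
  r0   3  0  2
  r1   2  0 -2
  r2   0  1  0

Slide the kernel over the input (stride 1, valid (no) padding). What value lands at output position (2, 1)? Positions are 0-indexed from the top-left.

0

The receptive field on the input at this output position is [-9 0 -1 / 3 -8 -7 / -3 9 9]. Elementwise product with the kernel and sum: -9·3 + -1·2 + 3·2 + -7·-2 + 9·1.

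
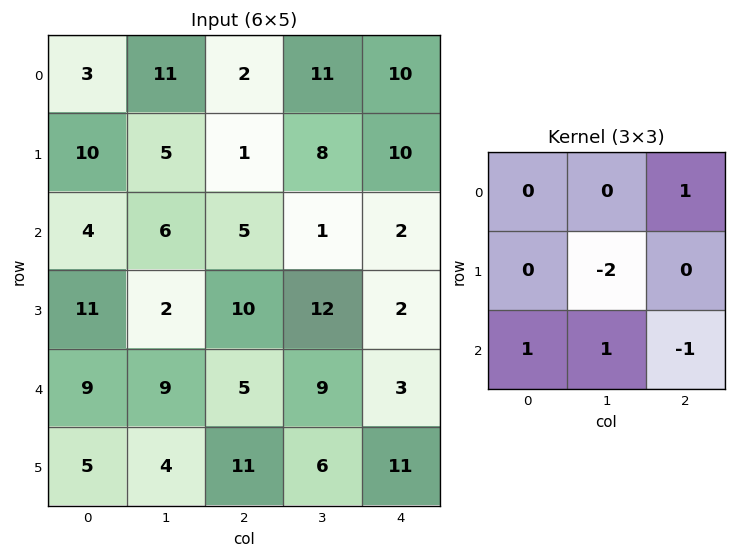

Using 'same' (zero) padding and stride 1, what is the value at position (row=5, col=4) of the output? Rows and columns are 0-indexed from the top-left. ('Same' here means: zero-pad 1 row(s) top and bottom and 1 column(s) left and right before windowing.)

-22

The receptive field on the zero-padded input at this output position is [9 3 0 / 6 11 0 / 0 0 0]. Elementwise product with the kernel and sum: 0·1 + 11·-2 + 0·1 + 0·1 + 0·-1.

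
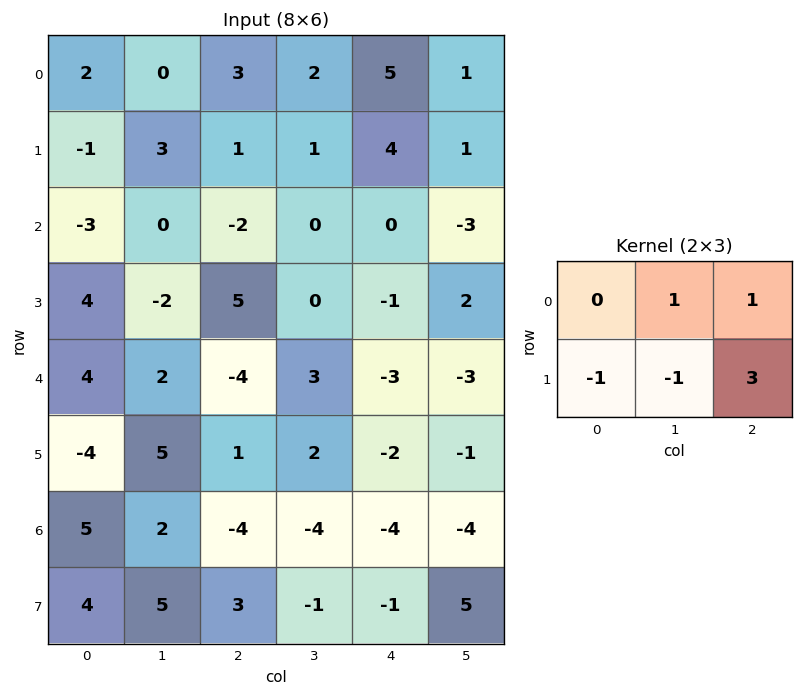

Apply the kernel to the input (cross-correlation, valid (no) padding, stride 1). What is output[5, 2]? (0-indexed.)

The receptive field on the input at this output position is [1 2 -2 / -4 -4 -4]. Elementwise product with the kernel and sum: 2·1 + -2·1 + -4·-1 + -4·-1 + -4·3.

-4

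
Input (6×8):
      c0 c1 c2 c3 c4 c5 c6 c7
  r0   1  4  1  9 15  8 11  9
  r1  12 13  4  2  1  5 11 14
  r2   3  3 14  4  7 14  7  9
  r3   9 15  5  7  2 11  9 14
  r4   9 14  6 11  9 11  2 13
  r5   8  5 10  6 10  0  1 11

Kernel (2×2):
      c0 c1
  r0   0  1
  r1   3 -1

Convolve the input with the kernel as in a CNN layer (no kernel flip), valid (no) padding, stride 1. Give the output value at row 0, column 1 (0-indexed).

The receptive field on the input at this output position is [4 1 / 13 4]. Elementwise product with the kernel and sum: 1·1 + 13·3 + 4·-1.

36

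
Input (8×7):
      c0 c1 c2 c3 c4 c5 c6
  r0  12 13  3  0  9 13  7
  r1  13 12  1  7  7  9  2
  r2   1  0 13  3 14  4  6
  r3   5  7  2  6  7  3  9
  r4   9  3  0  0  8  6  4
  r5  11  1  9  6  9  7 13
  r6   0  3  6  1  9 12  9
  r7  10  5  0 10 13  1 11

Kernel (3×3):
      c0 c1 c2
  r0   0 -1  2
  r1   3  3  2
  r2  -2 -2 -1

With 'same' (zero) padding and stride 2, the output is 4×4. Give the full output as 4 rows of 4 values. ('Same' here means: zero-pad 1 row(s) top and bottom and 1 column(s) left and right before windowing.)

Output[0,0]: The receptive field on the zero-padded input at this output position is [0 0 0 / 0 12 13 / 0 13 12]. Elementwise product with the kernel and sum: 0·-1 + 0·2 + 0·3 + 12·3 + 13·2 + 0·-2 + 13·-2 + 12·-1.
Output[0,1]: The receptive field on the zero-padded input at this output position is [0 0 0 / 13 3 0 / 12 1 7]. Elementwise product with the kernel and sum: 0·-1 + 0·2 + 13·3 + 3·3 + 0·2 + 12·-2 + 1·-2 + 7·-1.

24 15 16 38
-3 34 41 4
19 -7 -2 -19
-28 12 12 26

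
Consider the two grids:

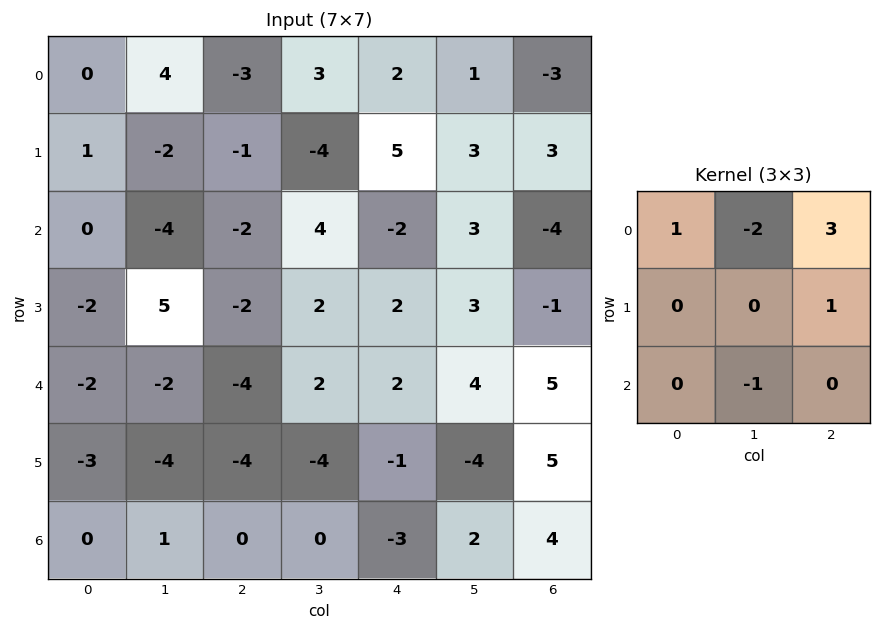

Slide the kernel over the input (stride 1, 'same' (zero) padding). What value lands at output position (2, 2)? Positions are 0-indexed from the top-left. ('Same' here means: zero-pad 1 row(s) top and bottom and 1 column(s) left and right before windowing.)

The receptive field on the zero-padded input at this output position is [-2 -1 -4 / -4 -2 4 / 5 -2 2]. Elementwise product with the kernel and sum: -2·1 + -1·-2 + -4·3 + 4·1 + -2·-1.

-6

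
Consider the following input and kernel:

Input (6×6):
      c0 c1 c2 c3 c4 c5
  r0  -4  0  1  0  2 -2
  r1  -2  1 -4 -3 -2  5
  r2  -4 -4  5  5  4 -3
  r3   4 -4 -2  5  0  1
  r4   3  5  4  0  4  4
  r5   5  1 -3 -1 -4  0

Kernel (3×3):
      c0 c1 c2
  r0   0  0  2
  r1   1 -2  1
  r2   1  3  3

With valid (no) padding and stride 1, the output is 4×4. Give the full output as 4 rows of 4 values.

-7 32 36 10
-13 -10 8 12
50 32 12 24
-8 -4 -10 -15

Output[0,0]: The receptive field on the input at this output position is [-4 0 1 / -2 1 -4 / -4 -4 5]. Elementwise product with the kernel and sum: 1·2 + -2·1 + 1·-2 + -4·1 + -4·1 + -4·3 + 5·3.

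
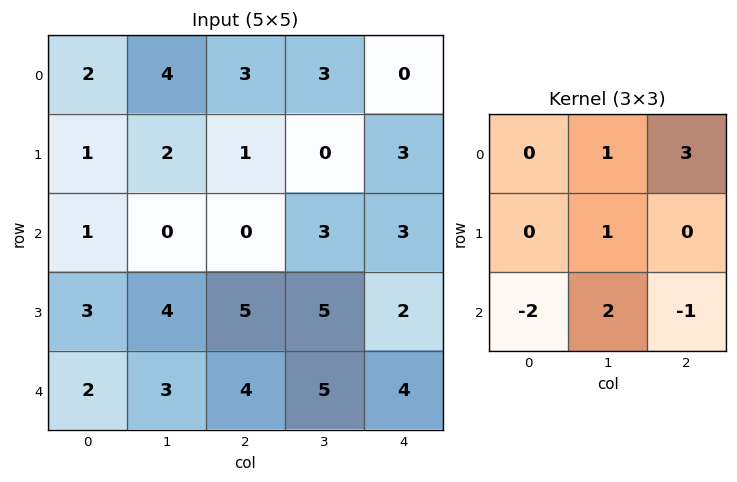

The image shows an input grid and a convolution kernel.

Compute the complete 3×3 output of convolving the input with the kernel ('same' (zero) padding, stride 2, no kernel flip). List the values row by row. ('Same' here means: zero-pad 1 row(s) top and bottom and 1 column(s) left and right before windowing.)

2 1 6
10 -2 0
17 24 6

Output[0,0]: The receptive field on the zero-padded input at this output position is [0 0 0 / 0 2 4 / 0 1 2]. Elementwise product with the kernel and sum: 0·1 + 0·3 + 2·1 + 0·-2 + 1·2 + 2·-1.
Output[0,1]: The receptive field on the zero-padded input at this output position is [0 0 0 / 4 3 3 / 2 1 0]. Elementwise product with the kernel and sum: 0·1 + 0·3 + 3·1 + 2·-2 + 1·2 + 0·-1.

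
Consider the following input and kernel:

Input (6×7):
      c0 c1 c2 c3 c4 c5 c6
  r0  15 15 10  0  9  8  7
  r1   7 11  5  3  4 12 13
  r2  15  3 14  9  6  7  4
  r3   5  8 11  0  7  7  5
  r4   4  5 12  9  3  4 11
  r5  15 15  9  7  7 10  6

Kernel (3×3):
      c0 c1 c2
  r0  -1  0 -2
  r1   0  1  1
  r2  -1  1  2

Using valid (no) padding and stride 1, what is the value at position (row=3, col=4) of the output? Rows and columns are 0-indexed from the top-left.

The receptive field on the input at this output position is [7 7 5 / 3 4 11 / 7 10 6]. Elementwise product with the kernel and sum: 7·-1 + 5·-2 + 4·1 + 11·1 + 7·-1 + 10·1 + 6·2.

13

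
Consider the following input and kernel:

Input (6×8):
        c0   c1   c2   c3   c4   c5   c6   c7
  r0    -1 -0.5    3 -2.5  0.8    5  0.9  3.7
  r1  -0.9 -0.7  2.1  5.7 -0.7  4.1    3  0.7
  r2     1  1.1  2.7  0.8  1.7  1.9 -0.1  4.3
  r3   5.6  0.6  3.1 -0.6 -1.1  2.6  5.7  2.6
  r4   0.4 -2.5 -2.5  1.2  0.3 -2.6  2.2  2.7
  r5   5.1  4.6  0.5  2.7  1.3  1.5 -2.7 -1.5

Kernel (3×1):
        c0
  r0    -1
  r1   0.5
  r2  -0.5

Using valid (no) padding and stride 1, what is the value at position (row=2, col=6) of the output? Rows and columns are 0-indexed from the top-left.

1.85

The receptive field on the input at this output position is [-0.1 / 5.7 / 2.2]. Elementwise product with the kernel and sum: -0.1·-1 + 5.7·0.5 + 2.2·-0.5.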